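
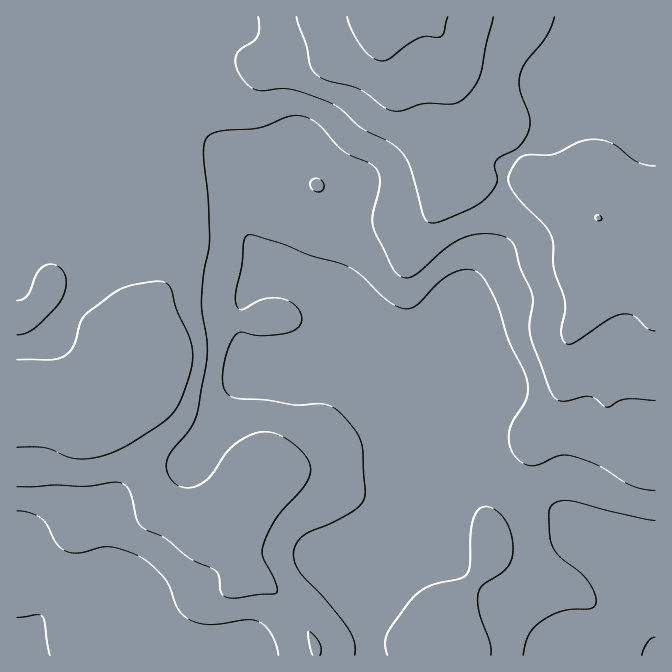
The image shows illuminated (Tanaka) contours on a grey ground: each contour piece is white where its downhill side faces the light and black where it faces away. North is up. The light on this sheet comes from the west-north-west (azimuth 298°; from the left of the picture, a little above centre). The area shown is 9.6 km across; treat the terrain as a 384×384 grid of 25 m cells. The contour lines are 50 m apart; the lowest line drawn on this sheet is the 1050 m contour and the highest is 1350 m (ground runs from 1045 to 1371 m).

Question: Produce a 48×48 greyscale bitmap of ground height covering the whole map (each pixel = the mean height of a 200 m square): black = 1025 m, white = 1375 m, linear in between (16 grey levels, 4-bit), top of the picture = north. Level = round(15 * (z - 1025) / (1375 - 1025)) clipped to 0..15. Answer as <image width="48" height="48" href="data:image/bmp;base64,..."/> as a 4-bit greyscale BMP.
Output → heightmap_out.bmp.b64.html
<image width="48" height="48" href="data:image/bmp;base64,Qk32BAAAAAAAAHYAAAAoAAAAMAAAADAAAAABAAQAAAAAAIAEAAATCwAAEwsAABAAAAAAAAAAAAAAABEREQAiIiIAMzMzAERERABVVVUAZmZmAHd3dwCIiIgAmZmZAKqqqgC7u7sAzMzMAN3d3QDu7u4A////ADMzMzMzREREREVnh2VVZlZmZVQzIiIiETMzMzMzREVURFZ3d2VVZmZmZUQzIiIiITMzQzM0RFVlVVZ3dlVVVmZmZURDMzMyITMzRENERWZ3dmd3dlVFVmZmVVREMzMyITMzREREVWd3h3d3ZVREVWZmVVVERDMyIUM0REREVWd4iId2VURERVVVVVVURDMiEURERERFVnd4iIdlVEREREVVVlVUQzMiEURFVVVWZ3iIiHdlVERERERVZmVUMyIhEkRWZmZnd4mZiIdlVURERERFZmVEMiIiIkVWdmZ3iJmZmIdmVVVERERFZmVEMiIiI1Vmd2d4iJmZmYh2ZlVURERFVlVDMzMzM2Znd3d4iIiZmZiHZmZVRERFVVREMzNERHd3d3eIiIiJmZmHd2ZVRERFVURERERFVYiIiIiIiHd4mZmId2ZUREREREVVREVWZpmZmZmYh3d4iZmId3ZURERERFVVVVVmZqqqqqqZiHd3iIiHd2ZURERERFZmZmZnd6qqqqqqmId3eIh3dmVURERERFZmZmd3d6qqqqqqqYd3d3dmZmVERERERFZnd3d3d6qqu7u7uph2ZmZmZlVEREREREVnd3d3d6qru7u7u6h2VVVVVVREREREREVniIiIiKqru7u7u6h1VVREREREREREREVniIiIiKqqq7u7y7l1VEREREREREREREVomYiIiKqqq7vMzLl2VVVVVERERERERFV4mZiImamZqrvMy6l2VVVVVVRERERERFZ4mpmZmaqZqru7u6l2VVVVVVVEVVRERFZ5mqqZmqqpqqu7uph2VWZlVVVVVVRERVZ4mqqqqqqqmaqqqph2VVVVVVVVZlVERWZ4mru6qqqqmZqqqph2VVVVVVVWZ2VUVWd4mru7u5qqmZmZmZh2VVVVVVVmeHZVVmeJqru7u5mpmIiJmZh2ZVVVVVZniIdmZneJqru7u5mZiIiIiZh2ZVVVZmZ3iZh3Z3iJqru7vImYiIiIiIiGZVZmZmd4iZmId4iJq7vLzIiIiIiIiIh2ZmZmd3d4iZqZiIiaq7zMy4iIiIiIiIh3ZmZ3d3d4iaqqmZmqq7zLu4iIiIiIiIh3Zmd3d3d4iau6qpqqq7u7u4iIiIiIiIh3Zmd3h3d4iau6qqqqqquqqoiIiIiIiIh3Zmd3d3d4mqu6qqqqqqqqqoiIiIiIiIh3dnd3d3iImru6qqqqqqqqqoiIiIiIiIh3d3d3d4iZqru7qqqqqqqqqoiIiIiIiIiIh3d3eJmqu7u7uqqqqqqqqoiIiIiIiIiIiIiIiZq7y7u7u6qqqqqqqoiIiIiIiIiImZmZmqu8zMzMu6qqqqqqqoiIiIiIiIiImqqqq7zN3MzMy6qqqqqqqoiIiIiIiIiJmqqrzM3d3d3dy6qqqqqqqoiIiIiIiIiJqqq7zd3u7d3dy6qqqqqqqoiIiIiIiIiJqqq8zd7u7u7t27qqqqqqqoiIiIiIiIiJmaq8zd7u7u7t3LqqqqqqqoiIiIiIiIiJmau83e7//u7t3Lqqqqqqqg=="/>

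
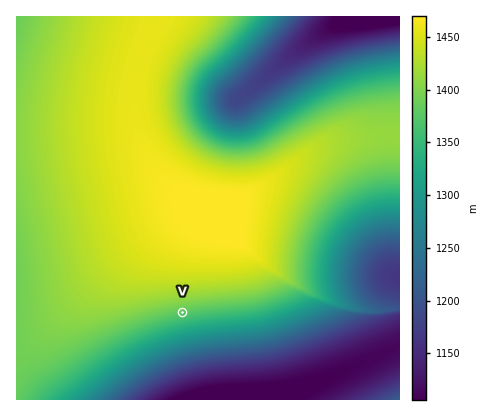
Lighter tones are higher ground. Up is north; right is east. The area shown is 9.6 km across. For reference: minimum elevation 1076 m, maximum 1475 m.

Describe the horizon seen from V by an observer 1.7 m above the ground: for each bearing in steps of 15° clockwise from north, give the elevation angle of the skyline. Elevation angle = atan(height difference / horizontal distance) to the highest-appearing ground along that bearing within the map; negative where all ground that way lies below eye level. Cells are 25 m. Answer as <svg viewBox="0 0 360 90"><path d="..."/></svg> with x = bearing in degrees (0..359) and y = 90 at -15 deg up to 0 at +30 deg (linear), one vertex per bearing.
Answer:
<svg viewBox="0 0 360 90"><path d="M0 50l15 1 15 1 15 2 15 2 15 3 15 3 15 3 15 2 15 4 15 2 15 1 15-1 15-1 15-3 15-5 15-4 15-1 15-1 15-2 15-3 15-1 15-1 15-1"/></svg>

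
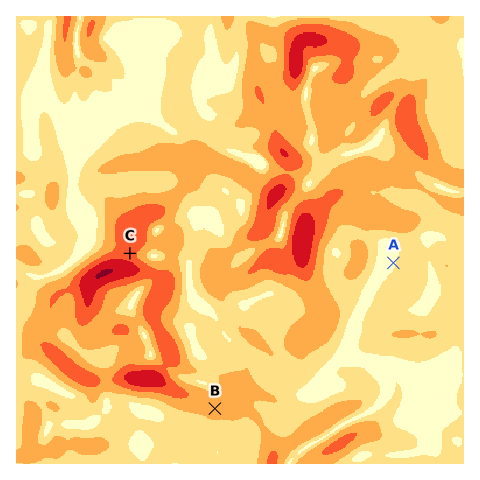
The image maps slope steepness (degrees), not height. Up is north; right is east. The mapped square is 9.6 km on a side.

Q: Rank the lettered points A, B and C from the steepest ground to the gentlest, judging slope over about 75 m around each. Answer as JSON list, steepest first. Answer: ["C", "B", "A"]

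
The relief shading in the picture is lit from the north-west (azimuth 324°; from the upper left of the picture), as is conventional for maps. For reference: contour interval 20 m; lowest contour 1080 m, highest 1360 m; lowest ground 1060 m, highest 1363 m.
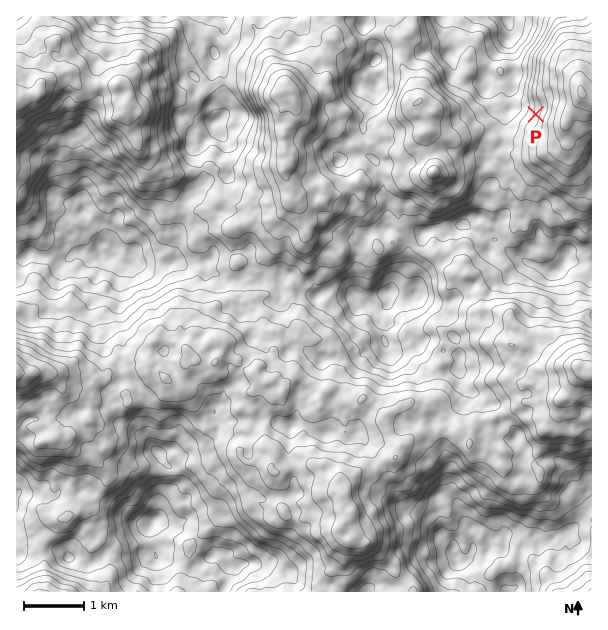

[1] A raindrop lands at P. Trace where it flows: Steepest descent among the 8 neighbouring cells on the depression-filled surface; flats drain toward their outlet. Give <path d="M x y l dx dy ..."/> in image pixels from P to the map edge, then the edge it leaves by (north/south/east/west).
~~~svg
<path d="M536 114l-5 0-4-4-15 0 0-5-2-1 0-11 3-3 0-9 2-1 0-12-2-2 0-16-4-9 0-5 1-1 0-9-1-2 0-4-3-3"/>
exit: north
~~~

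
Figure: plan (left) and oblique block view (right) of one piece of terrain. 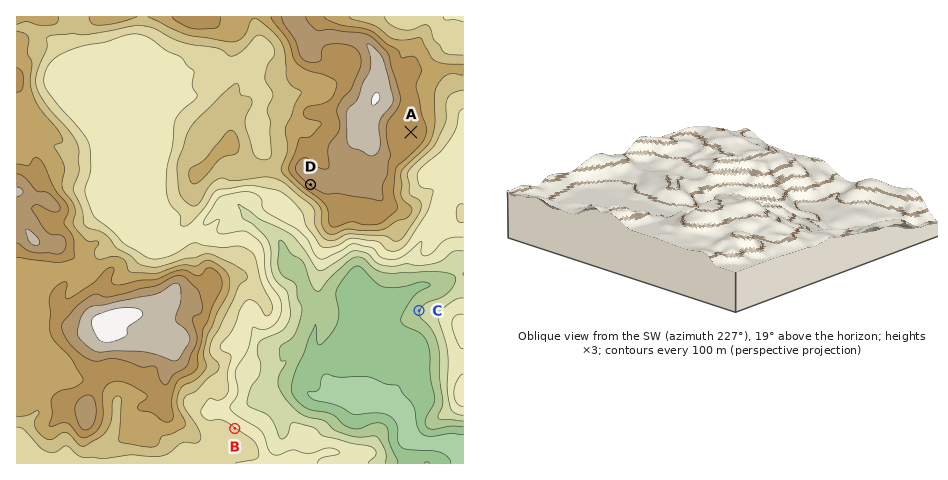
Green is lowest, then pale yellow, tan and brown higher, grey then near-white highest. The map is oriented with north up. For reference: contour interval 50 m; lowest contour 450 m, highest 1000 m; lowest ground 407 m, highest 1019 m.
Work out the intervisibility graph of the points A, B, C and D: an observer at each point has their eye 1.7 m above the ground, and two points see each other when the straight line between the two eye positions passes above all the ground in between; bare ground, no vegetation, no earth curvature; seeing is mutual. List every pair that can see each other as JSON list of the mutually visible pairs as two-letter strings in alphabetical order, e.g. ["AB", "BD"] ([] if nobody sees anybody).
["BC", "BD"]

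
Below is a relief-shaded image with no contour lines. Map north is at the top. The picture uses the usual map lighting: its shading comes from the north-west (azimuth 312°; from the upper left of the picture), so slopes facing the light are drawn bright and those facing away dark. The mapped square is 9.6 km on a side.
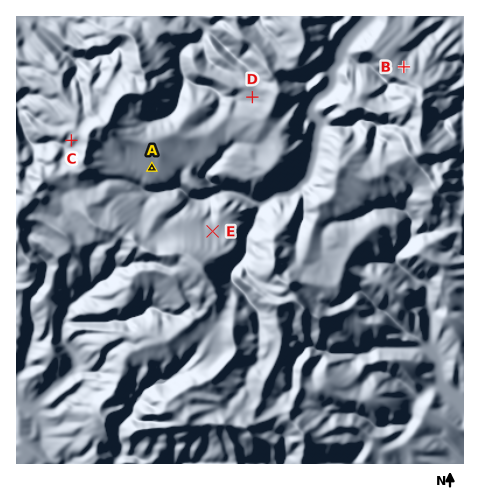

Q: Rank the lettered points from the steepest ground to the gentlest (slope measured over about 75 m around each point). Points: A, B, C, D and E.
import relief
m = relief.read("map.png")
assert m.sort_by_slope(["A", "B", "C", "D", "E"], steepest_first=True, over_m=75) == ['C', 'B', 'D', 'E', 'A']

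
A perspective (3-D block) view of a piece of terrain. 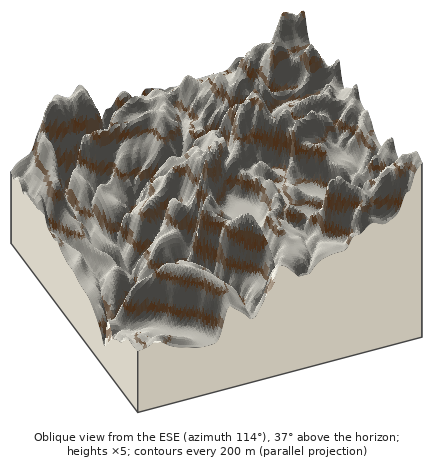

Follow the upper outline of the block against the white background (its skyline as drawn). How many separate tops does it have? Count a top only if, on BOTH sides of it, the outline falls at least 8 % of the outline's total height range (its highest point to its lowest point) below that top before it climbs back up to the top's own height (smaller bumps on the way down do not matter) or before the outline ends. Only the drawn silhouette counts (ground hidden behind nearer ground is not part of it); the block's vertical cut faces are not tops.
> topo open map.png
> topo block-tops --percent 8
2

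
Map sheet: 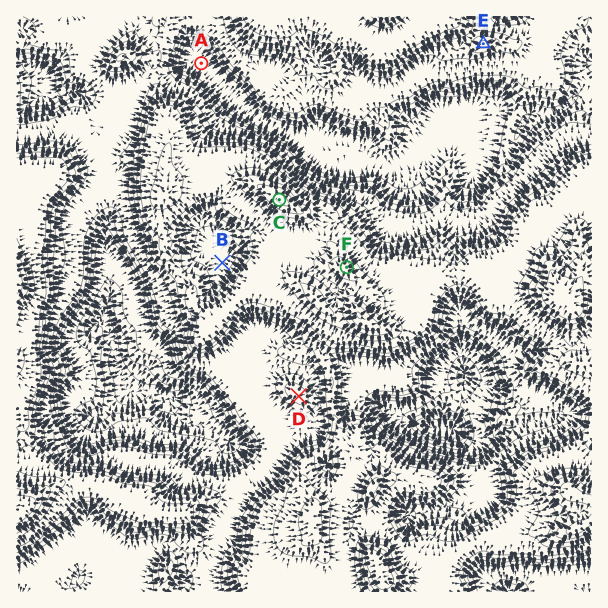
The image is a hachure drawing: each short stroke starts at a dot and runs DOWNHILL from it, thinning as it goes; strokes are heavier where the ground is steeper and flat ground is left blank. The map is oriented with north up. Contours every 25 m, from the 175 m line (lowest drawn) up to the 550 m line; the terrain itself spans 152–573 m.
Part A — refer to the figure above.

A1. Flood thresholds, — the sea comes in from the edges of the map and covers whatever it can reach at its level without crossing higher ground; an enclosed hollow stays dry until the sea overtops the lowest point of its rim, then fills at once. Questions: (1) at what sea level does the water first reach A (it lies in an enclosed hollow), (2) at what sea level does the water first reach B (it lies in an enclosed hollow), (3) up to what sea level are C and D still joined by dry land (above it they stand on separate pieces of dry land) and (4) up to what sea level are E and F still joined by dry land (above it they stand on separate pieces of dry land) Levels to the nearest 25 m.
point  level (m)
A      300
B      400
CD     375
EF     350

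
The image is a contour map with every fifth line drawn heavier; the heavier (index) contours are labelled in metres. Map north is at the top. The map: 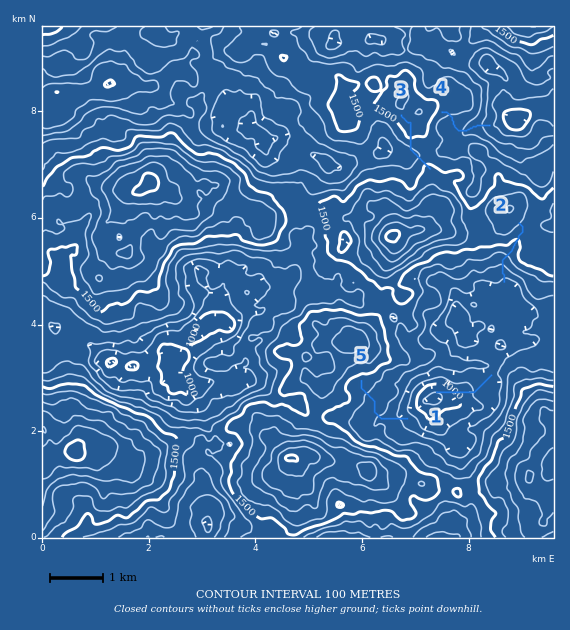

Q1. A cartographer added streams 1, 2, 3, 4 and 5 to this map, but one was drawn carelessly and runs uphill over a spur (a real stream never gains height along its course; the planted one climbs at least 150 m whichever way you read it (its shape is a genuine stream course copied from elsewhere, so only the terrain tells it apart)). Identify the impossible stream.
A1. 3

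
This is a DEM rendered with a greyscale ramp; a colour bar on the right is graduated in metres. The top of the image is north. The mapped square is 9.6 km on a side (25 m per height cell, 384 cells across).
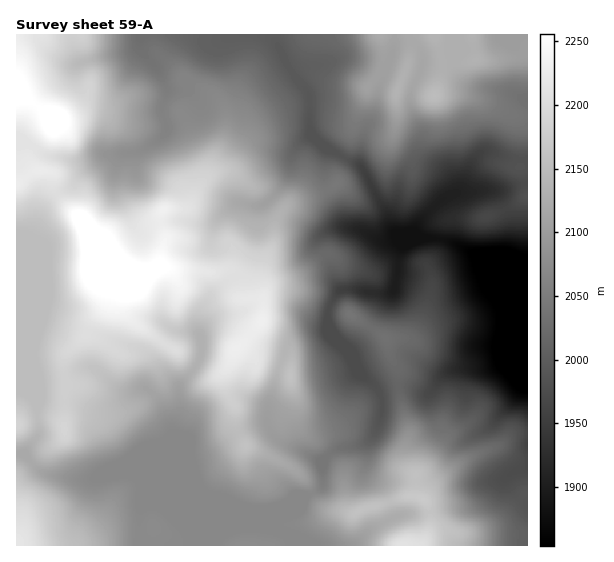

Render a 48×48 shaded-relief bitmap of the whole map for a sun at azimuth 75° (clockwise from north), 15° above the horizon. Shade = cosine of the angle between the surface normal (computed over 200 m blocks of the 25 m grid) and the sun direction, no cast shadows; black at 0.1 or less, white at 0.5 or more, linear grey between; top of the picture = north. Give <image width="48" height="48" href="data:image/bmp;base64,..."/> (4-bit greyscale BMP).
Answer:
<image width="48" height="48" href="data:image/bmp;base64,Qk32BAAAAAAAAHYAAAAoAAAAMAAAADAAAAABAAQAAAAAAIAEAAATCwAAEwsAABAAAAAAAAAAAAAAABEREQAiIiIAMzMzAERERABVVVUAZmZmAHd3dwCIiIgAmZmZAKqqqgC7u7sAzMzMAN3d3QDu7u4A////AIiZh4mZh2ZmZmZmZmZmVDMxFHiaiKvKh3iZiImZh2ZmZmZmZmZVQyRUNFZ5ibzLmHiZmYiIh2ZmZmZmZmZUIiV2ZlRYq7u6mHiZqph4h2ZmZmZmZmZTI0VndkNZzMupiImauod3d2ZmZmZVVmZlVFZmVEWKzcuYdpmrqXZmdmZmZlVEVnZXdFh1Q0aK3sqHZaqYh3ZmZmZmZUQ1ZmRrhFhjIkaKzbl3Zphmd3ZmZmZmVDM1dleshFhzE1ebuqmHd1Q1Z3dmZmZmVCE1d4qodnhzFGirqYiIiFQzWId3h2ZmUxI2qph3iIiFEmmqqXd4modCWId4iHZmQhNYqWZ4mHiXIVmoiZh3iahDaId3iIdlQgNpp2Z5mIiYMVmYiImHiZdUaId3eIdlQgJqp1V6uYiZQmqHiHiqmXdUZ3d3eIdlMQJ6p1SMyYeIQ4qGeHi9uWZUVniIh2VkESV4h0SuyoiHRImHeIrNqWZEV3h3d1VkEDVmiVbPyphkNXmZiau6h2ZEZ3ZVZlVVURRmioffypdTNXmqmZqYdmVDV2VFZ2Q3lAJmi6jfyoYyRoiKqpmXZmVDRWVWdkRatQFXi7nv2nQiR3eKu6mHZmZERFZmVFialAFGerz/yEIjV3iau5iHdmZURFVURpmIhBJFac7+pRNXiHiZqqmYd2ZUMzNFaJdXdTNEWd/spBarmGeJqrqYd2ZkMhNFZ4ZXhkNFad7LxknLp0V5q7qId2ZkIBNFV5dXh0NWacy864qohSNpvKl3d2ZkABRVZ5dXh2VmaLzN64h3lzNZzKh3dmZjABVmZ4d4h3dneL3dyHd5qDJZy5h3dmZkABV3iGeJmHd3eM7bl4mqqDN6u5d2VWZkAAaImGeZmHZ3eL/qeKzLl1R6unZlRGZkABeal1Z4mXaJh67riby5h2ZndUREQ2ZTADmqllV5mXeZdpzcu6l3dmVEQyNVVGVBAIupdVaIipiIdoq7u4ZXdVVERDRmVWZBFay4VUV4iqmHdWiruWV5dFdlVUVmVXZEV5y3ZkR3eal2Z2irmGe6VFeHZVVUM4dWd5y4djJGeJhmeZmah3vHRVeYdlVDI3ZnmayndSJGZ4h4q7qIdp2jNleYdkMzRWZ4q7uXZTNVZniau7l4iKtQNneIZUM0VWd3isqHZlVVVXmau7h4mHUgN4d3ZmVEVWVEatp2Z3ZVVWmZmamIdCQxN5dmVnZDNEMke9p3eIdVVWeIiaqXMjVTNphVZnZDRTMli8qIiJhVZlZ3iZmWM0VTJIdEZmVUVkRGq7qZmZdWZlZ3iZmWMzRDE3Uld2ZmZmZ5qpqpmZhmZmZ3iYiGRCEzFHMmmYeHd4mqmIm6mallZmd4iIiFQxA1NXRHmZmHZpqql3rLmZdVZ3d4iIhlVBE1RGZWiIh2VZqql3rMqYZWiIdniIdVVTIkVGdVZmZmZZmpmHrLqGVomHZmeHZVZUISRFdVZmd3ZpmIh4vLl2Z4h2Zmd2VVVUIBVVZVZmiHZoh4hovMp2d3d2Zmd2RVVUECZlVGZmiHZg=="/>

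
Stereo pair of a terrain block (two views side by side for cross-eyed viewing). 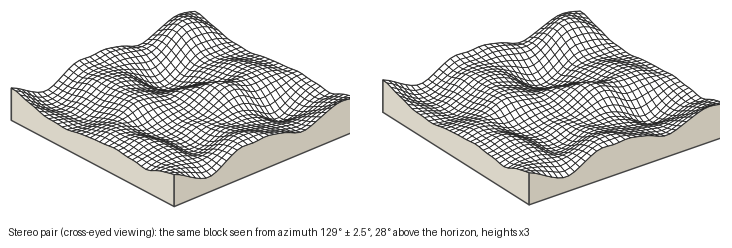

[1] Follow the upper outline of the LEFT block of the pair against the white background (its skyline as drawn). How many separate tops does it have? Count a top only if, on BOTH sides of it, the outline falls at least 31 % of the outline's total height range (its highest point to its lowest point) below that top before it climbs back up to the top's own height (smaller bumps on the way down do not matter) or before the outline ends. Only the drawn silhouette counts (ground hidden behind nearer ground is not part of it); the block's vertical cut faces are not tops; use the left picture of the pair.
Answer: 1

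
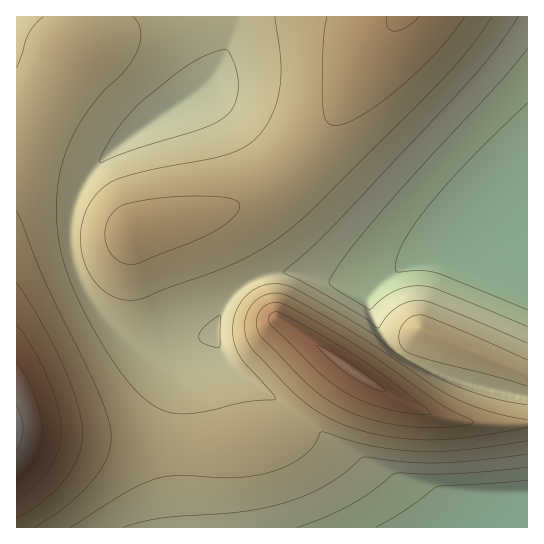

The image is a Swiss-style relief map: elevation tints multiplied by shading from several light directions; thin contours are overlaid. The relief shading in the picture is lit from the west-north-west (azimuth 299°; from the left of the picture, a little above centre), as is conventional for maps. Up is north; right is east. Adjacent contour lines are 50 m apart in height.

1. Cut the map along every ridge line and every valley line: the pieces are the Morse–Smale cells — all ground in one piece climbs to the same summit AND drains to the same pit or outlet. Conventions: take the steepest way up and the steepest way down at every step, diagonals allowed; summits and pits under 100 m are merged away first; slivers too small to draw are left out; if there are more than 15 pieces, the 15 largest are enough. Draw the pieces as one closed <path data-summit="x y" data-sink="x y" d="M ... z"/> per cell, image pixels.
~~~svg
<path data-summit="403 17" data-sink="527 223" d="M527 16l-296 0 0 22-7 19-11 20-24 22-52 33-27 20-15 15-16 26-8 29 0 24 6 27 14 26 21 27 15 14 18 11 13 0 56-16 6-22 9-15 16-14 14-8 16-4 22 0 44 12 32 0 32-19 46-10 76-30z"/><path data-summit="17 427" data-sink="527 223" d="M230 16l-147 1-3 25-4 8-8 8-21 39-31 66 1 269 116 12 81 1 36-4 21-5 16-8 10-10-3-5-65-47-12-19-2-14-57 18-13 0-12-7-21-18-19-23-13-24-8-25 0-40 7-21 8-15 23-26 27-20 52-33 24-22 11-20 7-19z"/><path data-summit="17 427" data-sink="527 527" d="M299 417l-16 14-12 5-21 5-36 4-81-1-116-12-1 95 386 1-19-33-20-25-24-22z"/><path data-summit="354 371" data-sink="527 223" d="M297 272l-22 0-16 4-10 5-20 17-8 12-5 15 1 22 12 19 68 50 45-53 52 34 24 12 23 8 48 7 39-1-1-27-37-7-41-12-50-25-16-18-15-31 0-9 9-11-27 2z"/><path data-summit="354 371" data-sink="527 527" d="M342 363l-45 54 42 31 24 22 20 25 20 33 125-1-1-103-56-1-30-6-23-8-24-12z"/><path data-summit="17 427" data-sink="527 223" d="M527 225l-76 30-46 10-24 15-13 14 0 9 11 24 8 12 20 18 42 20 41 12 37 7z"/><path data-summit="17 427" data-sink="527 527" d="M82 16l-66 1 1 146 30-66 21-39 8-8 4-8 3-13z"/>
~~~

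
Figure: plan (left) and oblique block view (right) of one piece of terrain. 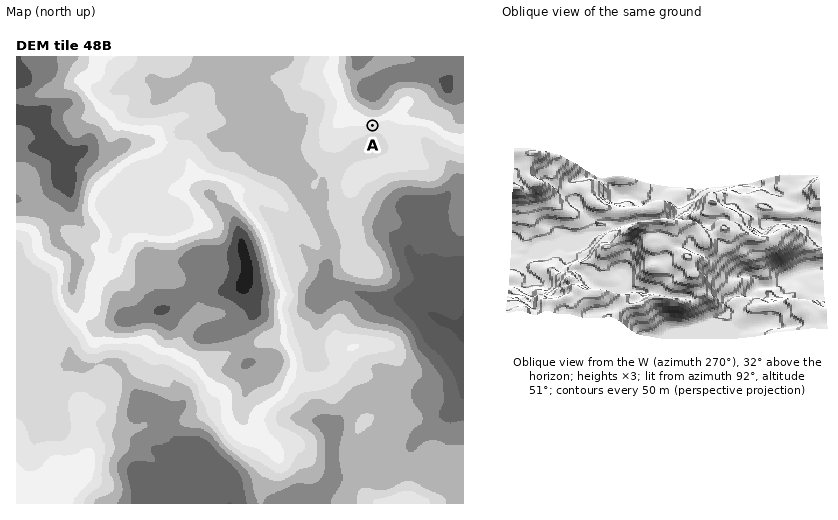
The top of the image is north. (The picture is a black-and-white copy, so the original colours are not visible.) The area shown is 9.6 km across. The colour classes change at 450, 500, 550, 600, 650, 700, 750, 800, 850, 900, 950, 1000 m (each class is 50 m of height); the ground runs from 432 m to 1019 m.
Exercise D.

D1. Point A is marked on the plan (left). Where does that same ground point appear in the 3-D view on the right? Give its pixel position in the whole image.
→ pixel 561 197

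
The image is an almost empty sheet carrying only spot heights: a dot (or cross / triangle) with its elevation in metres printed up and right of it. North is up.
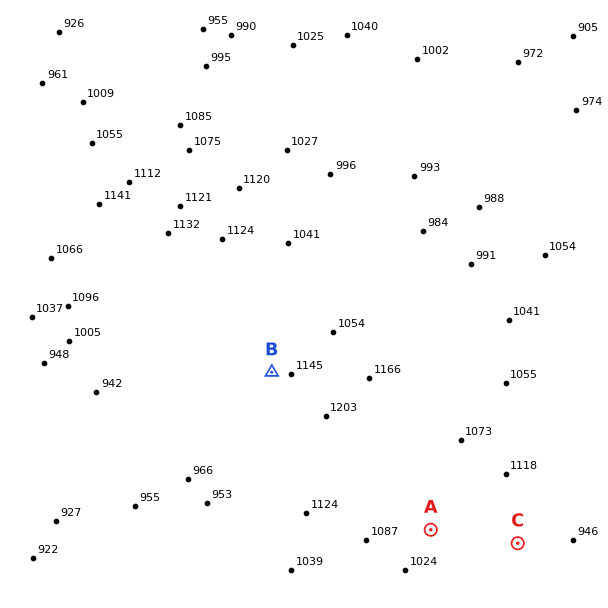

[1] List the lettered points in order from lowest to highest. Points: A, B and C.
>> C A B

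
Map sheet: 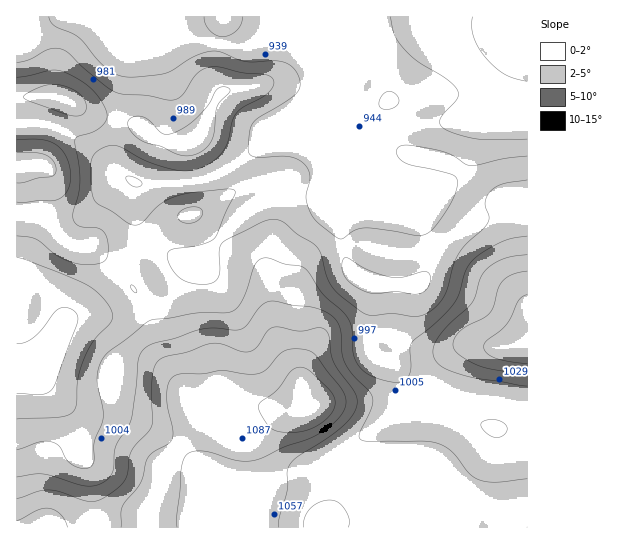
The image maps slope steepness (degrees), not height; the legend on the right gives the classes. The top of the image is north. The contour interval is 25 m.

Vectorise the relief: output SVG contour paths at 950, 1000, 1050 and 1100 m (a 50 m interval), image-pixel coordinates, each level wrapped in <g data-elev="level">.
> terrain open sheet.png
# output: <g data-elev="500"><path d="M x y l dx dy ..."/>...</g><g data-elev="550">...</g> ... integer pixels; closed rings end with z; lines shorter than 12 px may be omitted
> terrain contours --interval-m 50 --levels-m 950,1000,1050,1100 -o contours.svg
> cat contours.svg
<g data-elev="950"><path d="M17 344l8-1 9-6 8-8 12-16 5-5 10 0 8 6 1 5-1 6-24 64-5 4-6 1-25 0"/><path d="M411 294l-16-2-21 2-13-4-10-7-6-7-3-9 1-8 4-1 20 12 24 7 12 0 20-5 5 1 3 6-4 10-6 4z"/><path d="M133 186l-6-4-1-5 9 1 7 5-3 4z"/><path d="M527 156l-22 2-35 8-5-2-12-9-11-4-29-5-13 0-3 3-1 4 3 5 5 4 9 4 36 7 7 5 2 5-2 10-11 20-12 16-10 6-8 0-24-4-26-3-10 2-12 8-4 1-20-16-9-10-4-16 4-22-2-6-4-6-6-4-8-2-33 0-6-1-2-4 1-21 4-9 6-5 29-18 10-9 1-5-1-7-3-7-5-5-6-4-7-1-33 0-24-9-8-1-18 5-22 14-8 4-28 3-14 0-8-3-8-5-10-10-16-20-8-5-18-8-4-4-2-5"/><path d="M382 109l8 0 7-3 2-5-3-7-7-3-6 3-4 9z"/><path d="M204 17l1 6 4 7 6 5 7 2 8-2 7-5 4-5 1-8"/></g><g data-elev="1000"><path d="M493 437l-11-8-1-4 1-3 7-2 6 0 7 2 4 3 1 5-4 5-5 2z"/><path d="M135 293l2 0 0-3-6-5 0 4z"/><path d="M17 236l18 3 23 17 19 8 12 1 10-2 6-2 3-6 0-14-5-10-6-3-18-2-5-4-1-5 6-23 1-12-5-43 3-3 16-5 9-6 4-8-3-11-7-11-9-9-13-9-13-6-12-1-33 7"/><path d="M527 236l-16 2-10 4-19 11-11 9-6 9-6 23-6 11-16 17-26 21-1 6 0 22-3 7-4 3-8 1-14-3-12-4-8-7-7-13-2-25-3-11-7-8-19-17-17-25-7-3-13-2-16-6-7 0-5 3-3 4-11 32-5 8-5 5-8 3-31 0-44 7-46 36-6 10-2 12 6 31 0 9-8 23-1 20-3 5-8 3-11-4-6-6-7-13-8-4-12 0-22 8"/><path d="M187 223l7-1 5-3 4-5-2-5-4-2-7 0-11 5-1 3 0 4 4 3z"/><path d="M181 155l8 1 8-2 7-4 6-7 4-10 3-26 3-5 9-9 1-3-1-2-6-1-5 2-10 16-11 13-12 9-14 7-5 0-4-1-12-12-8-4-8 0-5 3-1 3 1 6 10 10 8 4 15 4z"/></g><g data-elev="1050"><path d="M278 527l1-10 8-27 0-17 3-8 8-8 27-17 16-13 11-10 5-11 0-7-2-6-17-23-5-9-5-27-2-4-5-2-20 3-22-4-6 0-6 4-10 16-8 5-8-1-19-7-9-1-26 9-25 6-6 5-3 11-1 52-3 5-17 19-3 8-2 17-7 11-15 11-11 4-11-1-22-8-11-2-11 1-22 7"/><path d="M527 271l-14 3-10 6-4 7-5 19-4 7-6 5-23 12-6 7-2 8 2 5 3 4 20 11 15 4 34 5"/><path d="M17 183l8-1 14-4 12-1 4-3 1-4-2-8-8-7-11-2-18 0"/></g><g data-elev="1100"><path d="M278 431l17 1 15-3 14-8 9-11 2-9-3-8-19-20-7-4-7-2-6 3-16 20-18 15 0 6 8 12 5 6z"/></g>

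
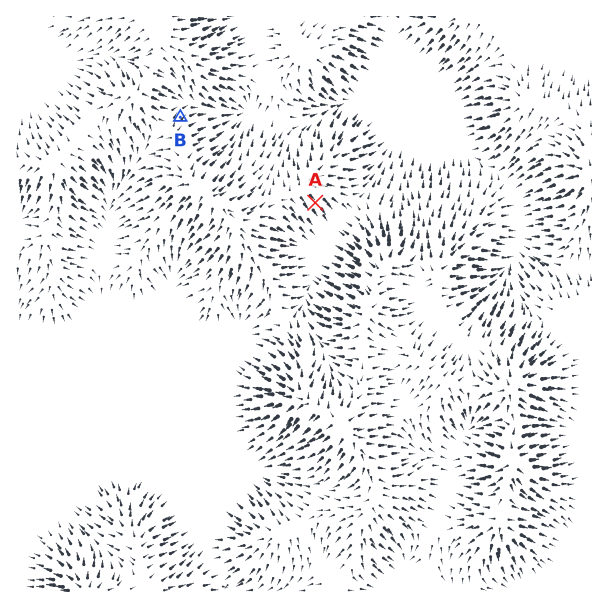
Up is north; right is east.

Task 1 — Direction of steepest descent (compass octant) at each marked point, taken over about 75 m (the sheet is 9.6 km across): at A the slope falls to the SE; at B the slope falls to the NE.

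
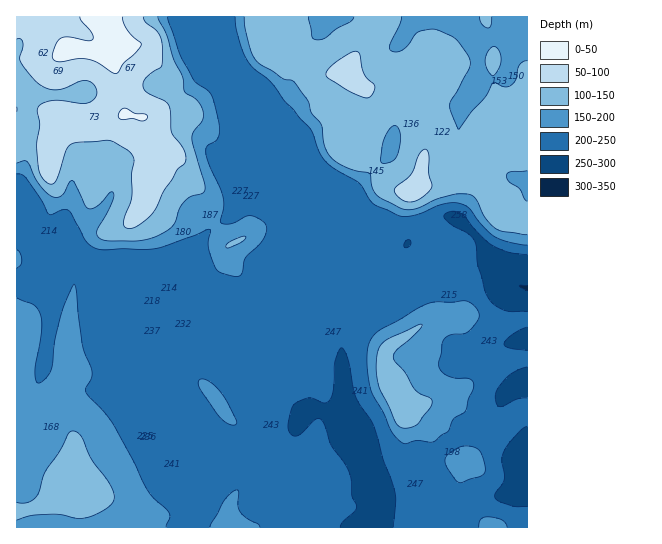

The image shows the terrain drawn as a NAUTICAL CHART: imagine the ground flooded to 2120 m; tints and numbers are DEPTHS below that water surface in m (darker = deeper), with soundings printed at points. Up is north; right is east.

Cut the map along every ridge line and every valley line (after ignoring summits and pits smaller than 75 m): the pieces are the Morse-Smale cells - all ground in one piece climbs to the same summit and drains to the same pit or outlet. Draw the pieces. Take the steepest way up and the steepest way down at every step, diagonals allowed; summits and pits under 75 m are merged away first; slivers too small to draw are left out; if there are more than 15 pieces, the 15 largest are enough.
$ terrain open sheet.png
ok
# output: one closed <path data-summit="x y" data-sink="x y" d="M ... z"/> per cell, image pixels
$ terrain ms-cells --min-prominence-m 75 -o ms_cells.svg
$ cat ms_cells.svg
<path data-summit="118 41" data-sink="527 289" d="M189 16l-173 1 0 197 8 1 1 8 8 13 32-7 7 12 25 25 10 15-10 17 0 20 4 11 24 26 23 15 29 48 10 21 8 12 47 0 53-24-7 50 18 23 9 5 10 2 54 1-2 20 64 0 0-11-2-6-21-18-8-2-24 5-7-2-16-39-3-21-13-32-6-47 0-30-5-14-1-12 4-14 16-36 0-8-7-24 0-15-7-9-20-13-9-9-16-33-23-25-12-18-17-14-13-22-9-7-17-3-6-3-7-15z"/><path data-summit="413 189" data-sink="527 289" d="M527 16l-338 1 3 14 7 15 6 3 17 3 9 7 13 22 17 14 12 18 23 25 16 33 9 9 20 13 7 9 0 15 7 24 0 8-19 44-1 13 4 13 32-30 37-46 7-15 16-8 16-4 11 3 9 8 10 10 17 26 11 6 14 16 9 2z"/><path data-summit="71 477" data-sink="527 289" d="M23 215l-7 0 1 313 359-1 4-13-1-6-64-3-9-5-7-9-11-14 7-50-53 24-47 0-8-12-10-21-29-48-23-15-24-26-4-11 0-20 3-8 7-8-6-11-29-30-7-12-32 7-8-13z"/><path data-summit="405 407" data-sink="527 289" d="M458 219l-6 3-17 25-10 1-18-4-36 45-28 25-3 5 1 36 6 47 13 32 3 21 18 41 16-1 13-4 8 2 21 18 2 6 1 11 85 0 1-239-9-4-14-16-10-5-8-10-10-17z"/><path data-summit="118 41" data-sink="527 289" d="M450 216l-11 1-20 8-6 5-5 13 17 5 10-1 17-25 4-3z"/>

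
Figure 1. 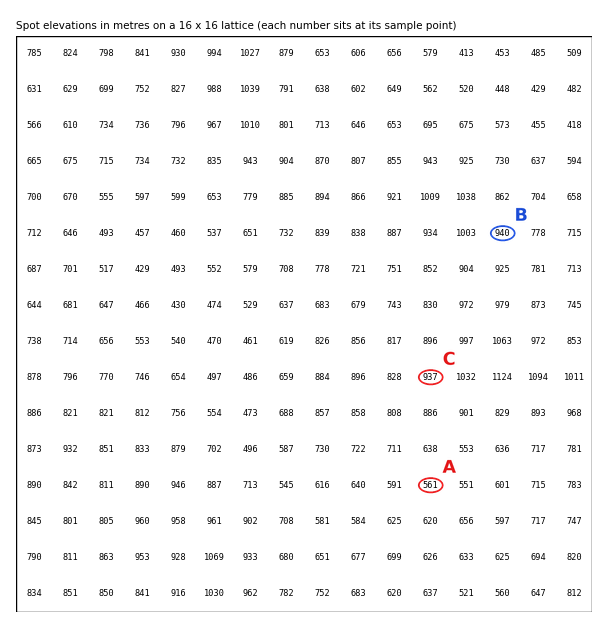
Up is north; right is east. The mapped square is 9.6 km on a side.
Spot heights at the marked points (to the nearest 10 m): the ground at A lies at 560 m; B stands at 940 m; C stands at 940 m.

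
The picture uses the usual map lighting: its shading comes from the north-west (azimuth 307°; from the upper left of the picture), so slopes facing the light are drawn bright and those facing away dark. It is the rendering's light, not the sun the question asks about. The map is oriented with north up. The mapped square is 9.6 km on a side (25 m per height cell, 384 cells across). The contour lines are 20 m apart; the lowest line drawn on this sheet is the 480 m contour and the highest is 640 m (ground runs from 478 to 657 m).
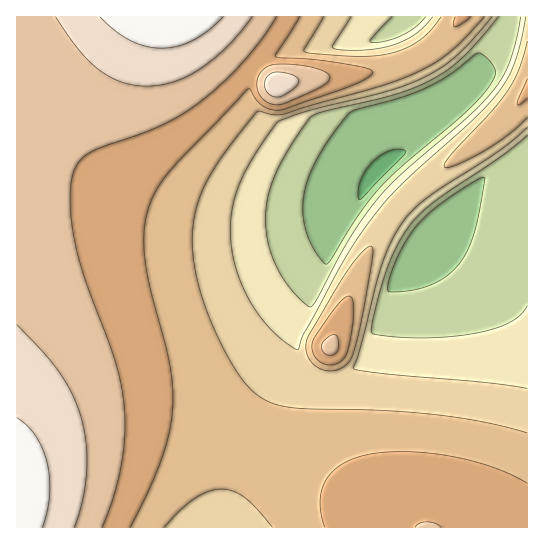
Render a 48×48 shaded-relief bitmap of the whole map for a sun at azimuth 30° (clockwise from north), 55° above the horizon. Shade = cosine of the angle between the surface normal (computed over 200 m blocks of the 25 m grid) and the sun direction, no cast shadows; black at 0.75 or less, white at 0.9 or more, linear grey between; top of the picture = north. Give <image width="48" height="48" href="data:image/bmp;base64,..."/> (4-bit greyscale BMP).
<image width="48" height="48" href="data:image/bmp;base64,Qk32BAAAAAAAAHYAAAAoAAAAMAAAADAAAAABAAQAAAAAAIAEAAATCwAAEwsAABAAAAAAAAAAAAAAABEREQAiIiIAMzMzAERERABVVVUAZmZmAHd3dwCIiIgAmZmZAKqqqgC7u7sAzMzMAN3d3QDu7u4A////AHd3d3d3d3d2ZmZmZmZmZmZ3d3d3d3d3d3d3d3d3d3d2ZmZmZmZmZmd3d3d3d3iIiHd3h3d3d3d3ZmZmZmZmZ3d3d3eIiIiIiIiIiId3d3d3dmZmZmZnd3d3d4iIiIiIiIiIiIh3d3d3d2ZmZnd3d3d3iIiIiIiIiIiIiIiHd3d3d3d3d3d3d3eIiIiIiIiIiIiIiIiId3d3d3d3d3d3d3iIiIiIiIiIiIiIiIiIh3d3d3d3d3d3d4iIiIiIiIiIiIiIiIiIh3d3d3d3d3d3iIiIiIiIiIiIiIiIiIiIiHd3d3d3d3d4iIiIiIiIiIiIiIiIiIiIiHd3d3d3d3iIiIiIiIiIiIiIiIiIiIiIiId3d3d3eIiIiIiIiIiIiIiIiIiIiIiIiIh3d3d4iIiIiIiIiIiIiIiIiIiIiIiIiIiId4iIiIiIh4iIiIiIiIiIiIiIiIiIiIiIiIiIiIiGMkeIiIiIiIiIiIiIiIiIiIiIiIiIiIhyATaYiIiIiIiIiIiIiIiIiIiIiIiIiIhhJWeZiIiIiIiIiIiIiIiIiIiIiIiIiIhkaIiJiIiIiIiIh4iIiIiIiIiIiIiIiIh3eJmJiIiIiIiHd4iIiIiIiIiIiIiIiIiHZ4mJmIiIiId3d3iIiIiIiIiIiIiIiIiHd4mYmIiIiHd3d3eIiIiIiIiIiIiIiIiHdoiYmIiIh3d3d3d4iIiIiIiIiIiIiIiIdniYiYiHd3d3d3d4iIiIiIiIiIiIiIiId3iIeIh3d3d3d3d3eIiIiIiIiIiIiIiId2eId4d3d3d3d3d3d3d3iIiIiIiIiIiIh3eIdod3d3d3dnd3d3d3d3iIiIiIiIiIh3d4dmh3d3d3Znd3d3d3d3d4iIiIiIiIiHd4d1Z3d3d2Znd3d3d3d3d3eIiIiIiIiHd3d1Rnd3dmZnd3d3d3d3d3d3iIiIiIiHd3d2RFZ3dmZnd3d3d3d3d3d3d3eIiIh3eHh3UzRmZmZnd3d3d3d3d3d3d3d3d3d3d4iHZTJFZmZnd3d3d3d3d3d3d3d3d3d3d3iIdlMjVmZnd3d3d3d3d3d3d3d3d3d3d3iJiHVCNGZnd3d3d3dmZnd3d3d3d3d3d3eImYdkMkZ3d3d3d2ZmZmZnd3d3d3d3d3d4iZh2UzR3d3d3ZmZmZmZmZ3d3d3d3d3d3eJmHZUNXd3d2ZmZmZmZmZmZlVmd3d3dmZ4iYh2Q3d3dmZmZmZmZmZmYgEjNEVWZmZniIiHZHd3ZmZmZmZmZmZmIAAAAAASNFZmZ4iHdXd2ZmZmZmZmZmZlACMhAAAAABNGZnh3dnd2ZmZmZmZmZmZlNGdmVUMyEAAjVmd3ZXdmZmZmZmZmZmZmaKuqmYh2ZTIRNWZmVHZmZmZlVVVmZmZmebzd3My6mHVDI2ZmU2ZmZmVVVVVmZmZmaJq7zMzMy5hlQ0ZlU2ZmZlVVVVVWZmZmZnd4iZqqu6mHZDRmU2ZmZVVVVVVWZmZmZ3d3d3d3iZmHZlNWVGZmVVVVVVVWZmZmd3d3d3d3Z4qGZVRHVQ=="/>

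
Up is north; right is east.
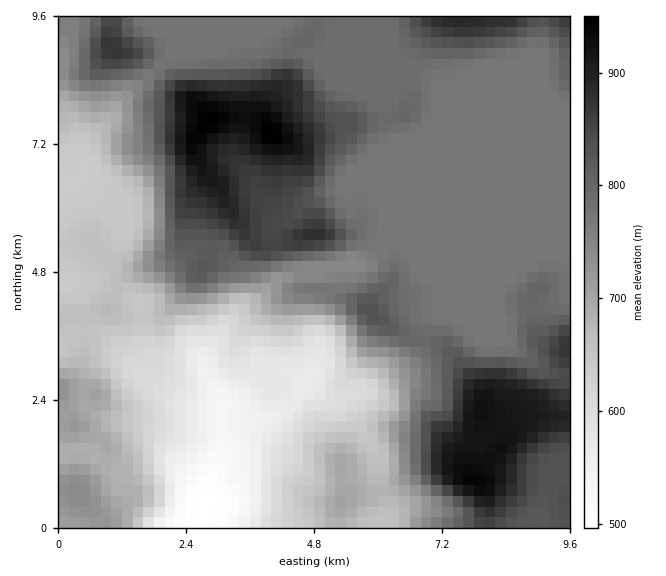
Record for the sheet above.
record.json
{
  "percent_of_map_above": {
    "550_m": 96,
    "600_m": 90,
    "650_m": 80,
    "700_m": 68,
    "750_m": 61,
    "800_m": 28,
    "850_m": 16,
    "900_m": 6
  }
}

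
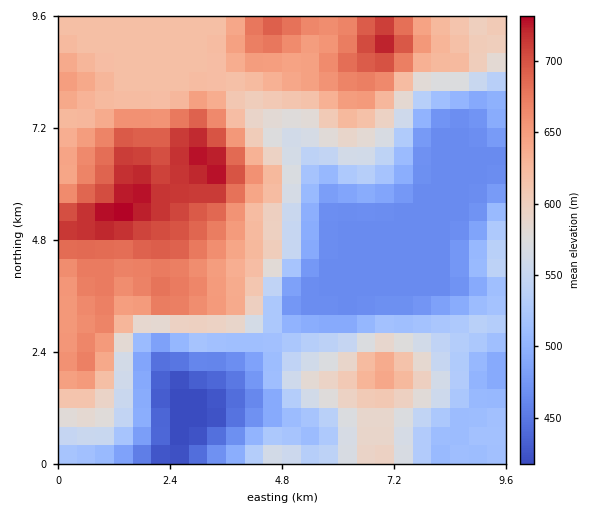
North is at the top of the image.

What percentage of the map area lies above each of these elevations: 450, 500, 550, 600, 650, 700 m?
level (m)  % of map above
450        96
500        75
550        58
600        45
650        24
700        7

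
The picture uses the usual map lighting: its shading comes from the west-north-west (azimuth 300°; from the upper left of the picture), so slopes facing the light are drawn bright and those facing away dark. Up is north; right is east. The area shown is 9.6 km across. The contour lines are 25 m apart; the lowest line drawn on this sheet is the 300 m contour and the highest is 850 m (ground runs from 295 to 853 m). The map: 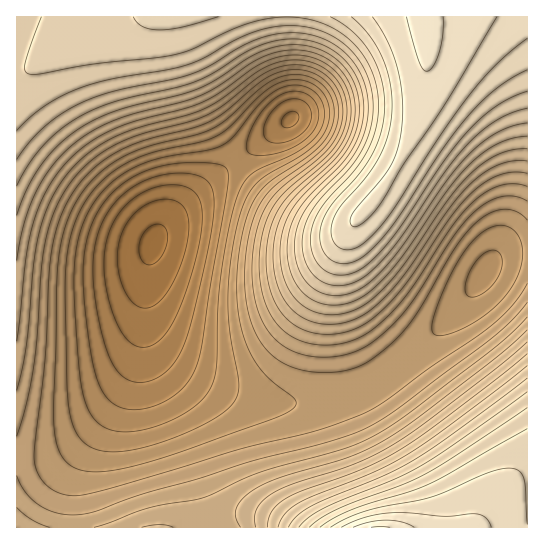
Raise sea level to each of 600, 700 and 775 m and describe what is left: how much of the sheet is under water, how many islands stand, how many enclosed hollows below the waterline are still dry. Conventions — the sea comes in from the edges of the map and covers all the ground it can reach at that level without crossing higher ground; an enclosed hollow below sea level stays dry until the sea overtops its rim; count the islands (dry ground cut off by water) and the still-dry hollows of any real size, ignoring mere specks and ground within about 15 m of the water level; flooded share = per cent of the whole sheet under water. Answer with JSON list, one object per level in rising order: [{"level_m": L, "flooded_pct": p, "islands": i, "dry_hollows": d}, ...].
[{"level_m": 600, "flooded_pct": 61, "islands": 0, "dry_hollows": 0}, {"level_m": 700, "flooded_pct": 76, "islands": 0, "dry_hollows": 0}, {"level_m": 775, "flooded_pct": 91, "islands": 0, "dry_hollows": 0}]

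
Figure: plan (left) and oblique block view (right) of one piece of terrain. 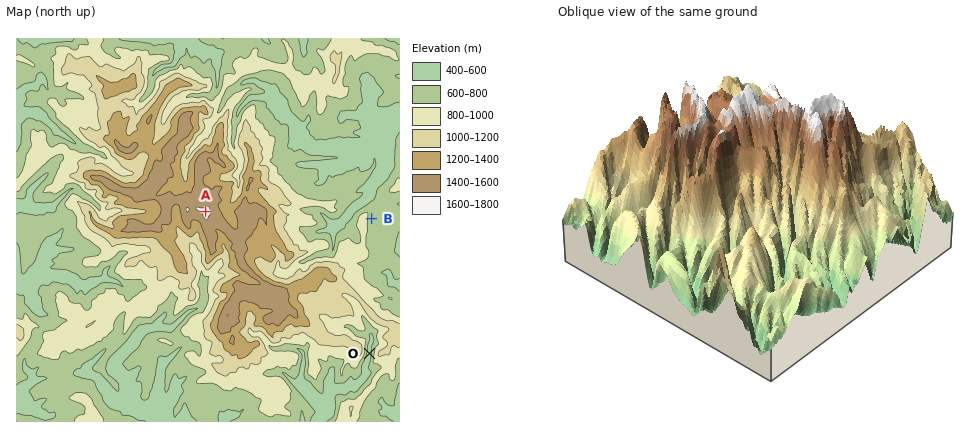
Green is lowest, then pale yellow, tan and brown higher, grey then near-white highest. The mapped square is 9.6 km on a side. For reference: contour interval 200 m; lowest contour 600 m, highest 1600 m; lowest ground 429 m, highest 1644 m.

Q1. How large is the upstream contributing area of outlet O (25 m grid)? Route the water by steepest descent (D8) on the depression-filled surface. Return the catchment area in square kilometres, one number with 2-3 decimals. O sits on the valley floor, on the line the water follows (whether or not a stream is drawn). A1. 3.051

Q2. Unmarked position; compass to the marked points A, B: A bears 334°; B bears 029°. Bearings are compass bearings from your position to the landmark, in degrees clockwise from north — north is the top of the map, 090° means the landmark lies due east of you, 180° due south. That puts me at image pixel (285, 375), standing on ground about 580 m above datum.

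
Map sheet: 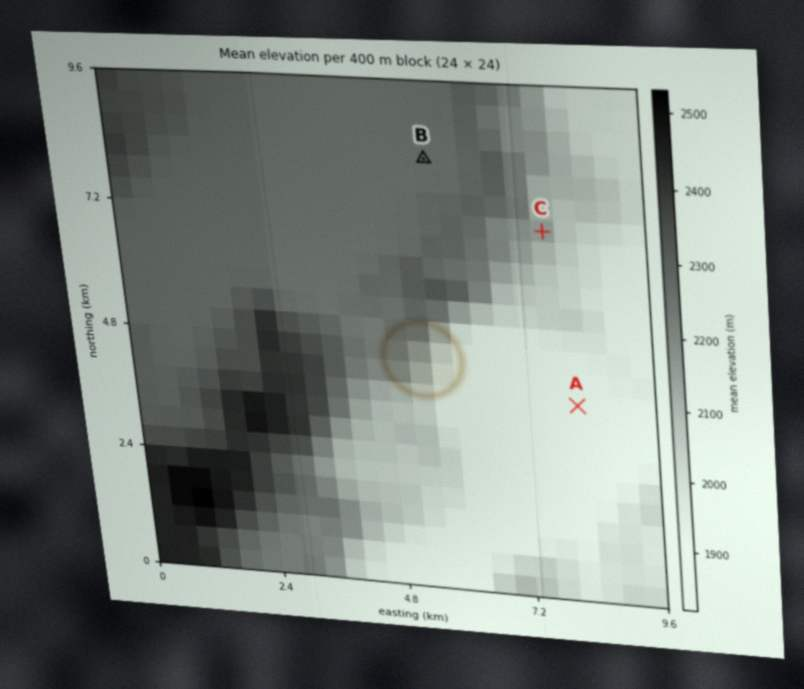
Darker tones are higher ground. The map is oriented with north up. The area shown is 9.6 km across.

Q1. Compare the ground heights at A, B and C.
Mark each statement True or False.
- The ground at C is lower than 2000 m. False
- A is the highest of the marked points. False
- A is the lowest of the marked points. True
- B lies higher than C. True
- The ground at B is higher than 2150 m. True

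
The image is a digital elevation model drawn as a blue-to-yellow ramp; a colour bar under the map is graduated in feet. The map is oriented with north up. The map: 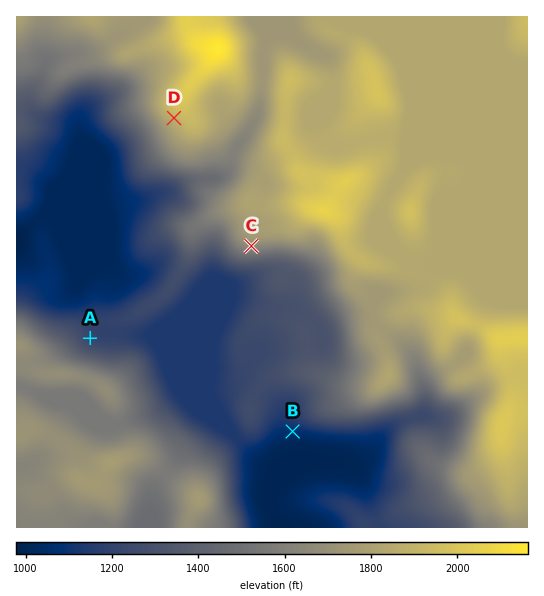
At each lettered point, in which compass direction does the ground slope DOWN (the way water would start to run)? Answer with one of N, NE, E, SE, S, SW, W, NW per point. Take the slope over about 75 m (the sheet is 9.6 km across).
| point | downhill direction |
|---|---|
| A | NE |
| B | S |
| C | S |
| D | SW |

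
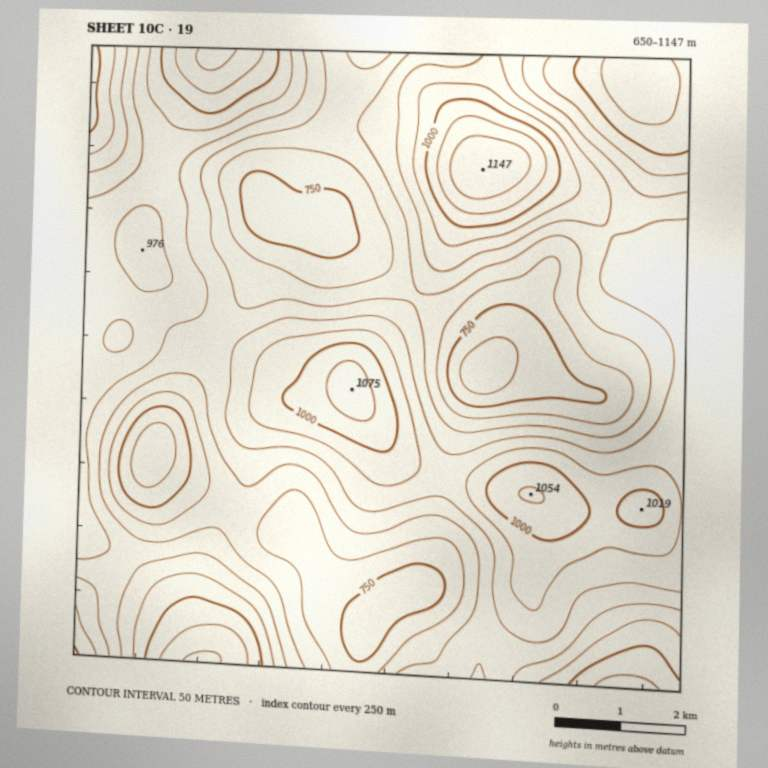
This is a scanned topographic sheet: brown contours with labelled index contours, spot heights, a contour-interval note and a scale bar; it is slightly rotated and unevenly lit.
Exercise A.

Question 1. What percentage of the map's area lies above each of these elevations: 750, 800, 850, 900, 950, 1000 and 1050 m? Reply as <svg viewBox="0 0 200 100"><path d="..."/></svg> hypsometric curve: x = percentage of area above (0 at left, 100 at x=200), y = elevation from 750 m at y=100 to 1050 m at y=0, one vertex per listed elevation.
<svg viewBox="0 0 200 100"><path d="M179 100l-27-17-32-16-37-17-40-17-22-16-12-17"/></svg>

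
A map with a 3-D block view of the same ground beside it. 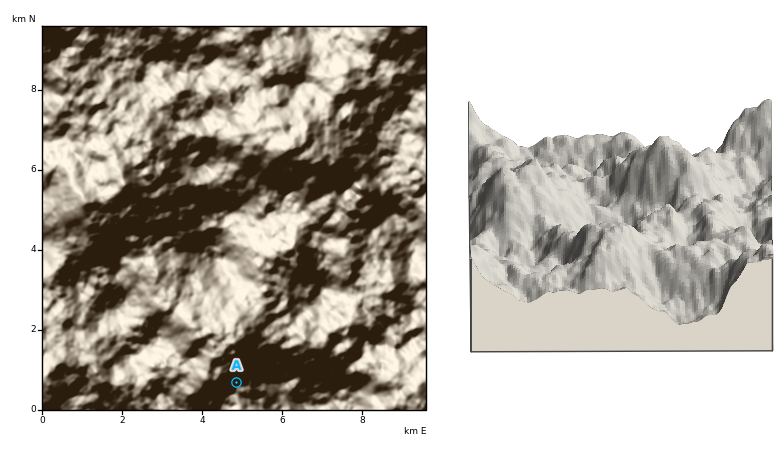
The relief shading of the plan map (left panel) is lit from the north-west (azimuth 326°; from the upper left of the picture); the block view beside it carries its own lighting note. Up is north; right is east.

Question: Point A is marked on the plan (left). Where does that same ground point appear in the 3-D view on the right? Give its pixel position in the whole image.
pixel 624 275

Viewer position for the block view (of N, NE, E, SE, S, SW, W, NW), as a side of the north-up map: S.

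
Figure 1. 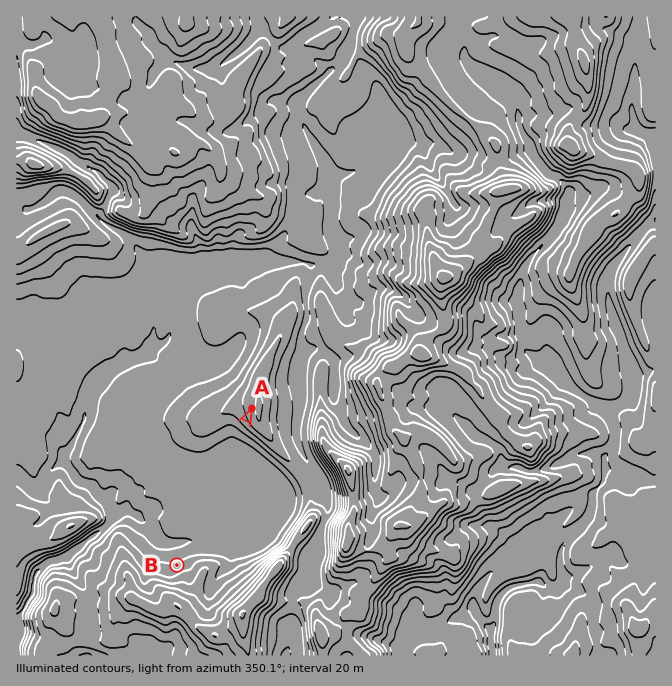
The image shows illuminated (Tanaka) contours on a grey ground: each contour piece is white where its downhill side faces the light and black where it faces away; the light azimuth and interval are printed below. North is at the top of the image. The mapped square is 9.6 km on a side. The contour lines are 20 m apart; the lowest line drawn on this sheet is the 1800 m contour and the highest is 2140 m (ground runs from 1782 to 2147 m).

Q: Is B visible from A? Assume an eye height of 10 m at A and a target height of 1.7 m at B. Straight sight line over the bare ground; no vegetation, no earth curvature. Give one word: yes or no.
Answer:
yes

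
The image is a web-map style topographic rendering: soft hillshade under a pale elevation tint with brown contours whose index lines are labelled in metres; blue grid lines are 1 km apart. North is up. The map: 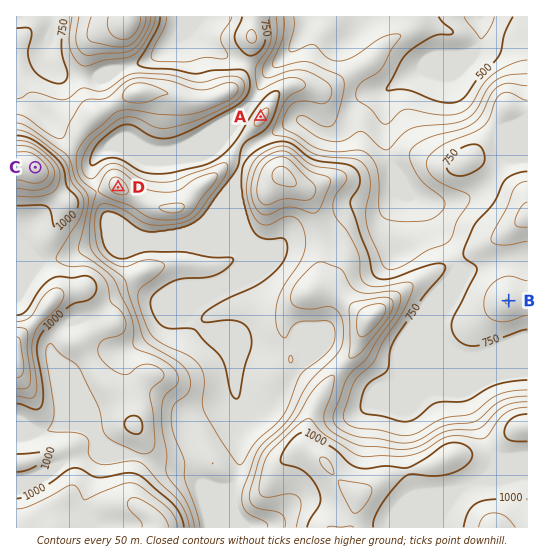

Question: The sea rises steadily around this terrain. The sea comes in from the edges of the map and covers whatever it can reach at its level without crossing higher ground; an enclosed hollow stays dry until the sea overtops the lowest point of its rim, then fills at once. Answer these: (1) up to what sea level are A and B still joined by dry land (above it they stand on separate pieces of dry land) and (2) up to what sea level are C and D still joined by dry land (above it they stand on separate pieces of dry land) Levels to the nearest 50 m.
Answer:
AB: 750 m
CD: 850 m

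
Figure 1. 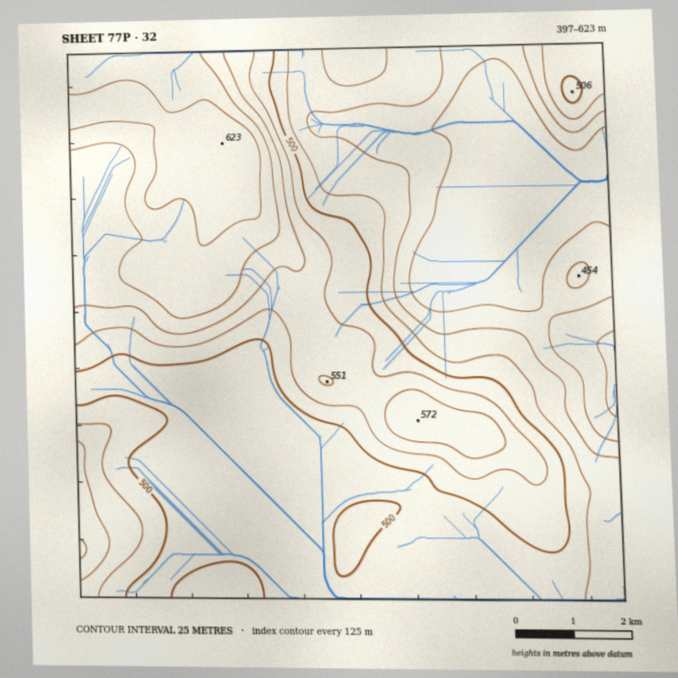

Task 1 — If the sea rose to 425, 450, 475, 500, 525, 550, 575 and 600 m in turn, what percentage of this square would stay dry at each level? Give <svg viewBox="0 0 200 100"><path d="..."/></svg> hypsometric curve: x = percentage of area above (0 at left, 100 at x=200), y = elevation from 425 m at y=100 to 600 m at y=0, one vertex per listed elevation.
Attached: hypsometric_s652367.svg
<svg viewBox="0 0 200 100"><path d="M175 100l-16-14-18-15-54-14-26-14-19-14-16-15-16-14"/></svg>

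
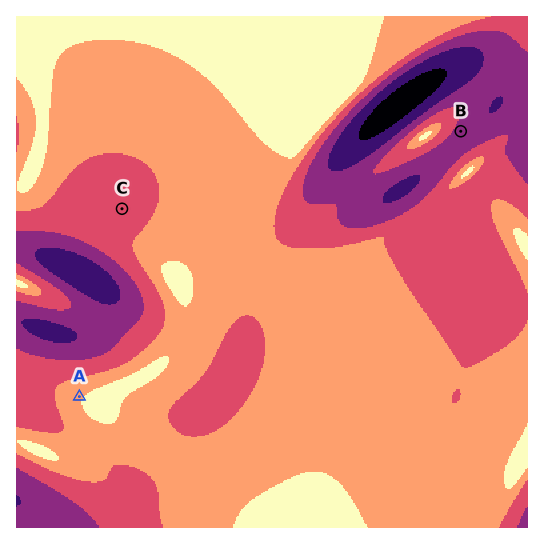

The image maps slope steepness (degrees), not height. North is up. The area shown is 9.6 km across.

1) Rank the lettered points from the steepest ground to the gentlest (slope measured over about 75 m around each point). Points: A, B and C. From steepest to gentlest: B C A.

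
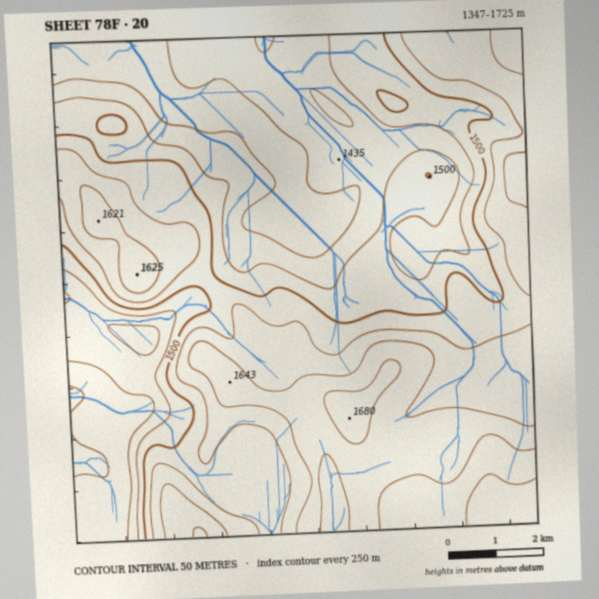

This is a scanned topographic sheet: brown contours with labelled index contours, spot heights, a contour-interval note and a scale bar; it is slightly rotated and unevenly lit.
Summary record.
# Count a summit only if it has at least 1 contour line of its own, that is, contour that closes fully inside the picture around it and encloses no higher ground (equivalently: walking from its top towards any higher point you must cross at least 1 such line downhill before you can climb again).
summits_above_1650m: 1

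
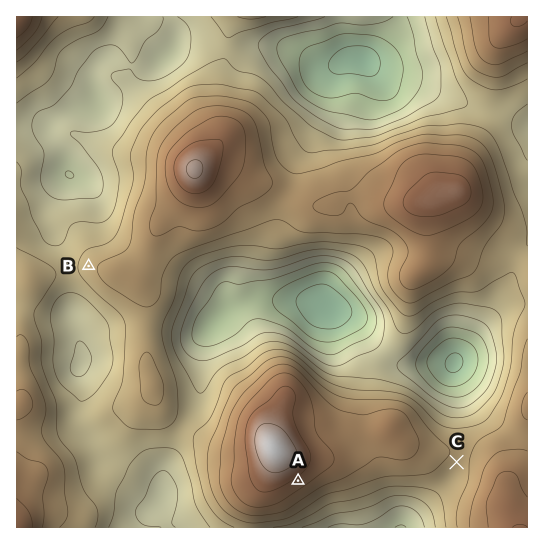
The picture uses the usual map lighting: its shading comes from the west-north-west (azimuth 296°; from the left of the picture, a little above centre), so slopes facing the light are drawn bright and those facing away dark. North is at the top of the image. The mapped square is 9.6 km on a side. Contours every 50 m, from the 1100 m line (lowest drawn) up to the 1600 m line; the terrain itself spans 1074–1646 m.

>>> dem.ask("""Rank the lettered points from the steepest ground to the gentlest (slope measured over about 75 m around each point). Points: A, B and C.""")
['A', 'B', 'C']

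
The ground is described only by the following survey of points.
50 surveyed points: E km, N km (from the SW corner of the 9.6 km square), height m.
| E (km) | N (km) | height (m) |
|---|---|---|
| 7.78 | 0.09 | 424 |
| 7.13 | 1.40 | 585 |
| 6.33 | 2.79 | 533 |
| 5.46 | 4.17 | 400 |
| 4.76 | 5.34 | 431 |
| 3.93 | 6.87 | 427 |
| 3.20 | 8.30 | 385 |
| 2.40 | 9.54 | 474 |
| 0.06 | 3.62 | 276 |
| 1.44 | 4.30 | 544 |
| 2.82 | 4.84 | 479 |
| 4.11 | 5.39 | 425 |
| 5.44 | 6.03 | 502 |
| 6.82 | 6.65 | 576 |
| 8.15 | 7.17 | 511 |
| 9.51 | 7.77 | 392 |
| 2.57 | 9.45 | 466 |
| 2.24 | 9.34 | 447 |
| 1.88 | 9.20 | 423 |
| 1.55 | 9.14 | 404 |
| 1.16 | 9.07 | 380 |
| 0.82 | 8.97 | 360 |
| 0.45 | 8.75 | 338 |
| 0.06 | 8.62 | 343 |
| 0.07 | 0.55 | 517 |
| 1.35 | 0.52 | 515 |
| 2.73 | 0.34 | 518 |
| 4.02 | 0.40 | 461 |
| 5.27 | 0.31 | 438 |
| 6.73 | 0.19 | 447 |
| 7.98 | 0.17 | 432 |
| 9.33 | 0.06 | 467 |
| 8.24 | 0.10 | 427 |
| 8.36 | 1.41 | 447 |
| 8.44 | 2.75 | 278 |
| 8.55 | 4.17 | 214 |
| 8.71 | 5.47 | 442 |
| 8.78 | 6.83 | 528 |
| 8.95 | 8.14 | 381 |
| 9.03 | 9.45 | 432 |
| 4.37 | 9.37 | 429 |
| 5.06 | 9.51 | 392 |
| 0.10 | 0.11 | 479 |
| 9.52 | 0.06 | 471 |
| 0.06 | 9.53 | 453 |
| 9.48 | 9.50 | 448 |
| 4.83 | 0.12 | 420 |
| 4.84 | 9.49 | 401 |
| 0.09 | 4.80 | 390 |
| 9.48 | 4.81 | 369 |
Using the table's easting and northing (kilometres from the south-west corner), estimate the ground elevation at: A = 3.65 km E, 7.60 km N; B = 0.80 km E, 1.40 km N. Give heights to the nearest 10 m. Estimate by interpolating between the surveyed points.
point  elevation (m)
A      420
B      540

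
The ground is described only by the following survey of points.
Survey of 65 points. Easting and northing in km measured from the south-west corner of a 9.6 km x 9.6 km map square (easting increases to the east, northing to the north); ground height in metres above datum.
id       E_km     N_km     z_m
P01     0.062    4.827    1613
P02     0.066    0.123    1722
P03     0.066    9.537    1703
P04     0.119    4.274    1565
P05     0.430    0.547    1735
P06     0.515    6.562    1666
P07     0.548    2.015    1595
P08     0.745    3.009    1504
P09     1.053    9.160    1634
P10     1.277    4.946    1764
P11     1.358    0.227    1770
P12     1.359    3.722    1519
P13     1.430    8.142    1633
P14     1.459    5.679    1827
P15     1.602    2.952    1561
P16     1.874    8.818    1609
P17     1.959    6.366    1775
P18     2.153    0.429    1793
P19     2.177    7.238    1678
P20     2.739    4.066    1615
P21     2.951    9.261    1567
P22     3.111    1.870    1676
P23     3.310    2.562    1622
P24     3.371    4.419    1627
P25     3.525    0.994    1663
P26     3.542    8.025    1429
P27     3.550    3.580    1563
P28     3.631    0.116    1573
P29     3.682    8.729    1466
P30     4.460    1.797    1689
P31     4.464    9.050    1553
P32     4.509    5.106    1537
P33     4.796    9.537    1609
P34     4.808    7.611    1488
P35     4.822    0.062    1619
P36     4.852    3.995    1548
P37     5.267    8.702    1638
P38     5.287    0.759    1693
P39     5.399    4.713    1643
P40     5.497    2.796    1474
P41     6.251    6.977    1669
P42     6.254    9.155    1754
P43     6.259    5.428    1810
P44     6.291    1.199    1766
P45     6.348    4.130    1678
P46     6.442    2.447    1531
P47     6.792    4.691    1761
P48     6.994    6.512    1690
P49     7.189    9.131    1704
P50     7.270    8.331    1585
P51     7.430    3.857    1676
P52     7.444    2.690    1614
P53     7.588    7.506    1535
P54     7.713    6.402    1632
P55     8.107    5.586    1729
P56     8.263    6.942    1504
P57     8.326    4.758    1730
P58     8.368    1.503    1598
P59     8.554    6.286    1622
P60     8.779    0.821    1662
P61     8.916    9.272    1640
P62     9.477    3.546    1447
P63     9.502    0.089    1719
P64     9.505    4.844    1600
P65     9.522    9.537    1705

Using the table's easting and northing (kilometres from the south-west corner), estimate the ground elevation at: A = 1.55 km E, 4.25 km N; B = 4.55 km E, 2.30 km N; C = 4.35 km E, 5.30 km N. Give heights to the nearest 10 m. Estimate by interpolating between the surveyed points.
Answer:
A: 1580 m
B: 1550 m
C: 1570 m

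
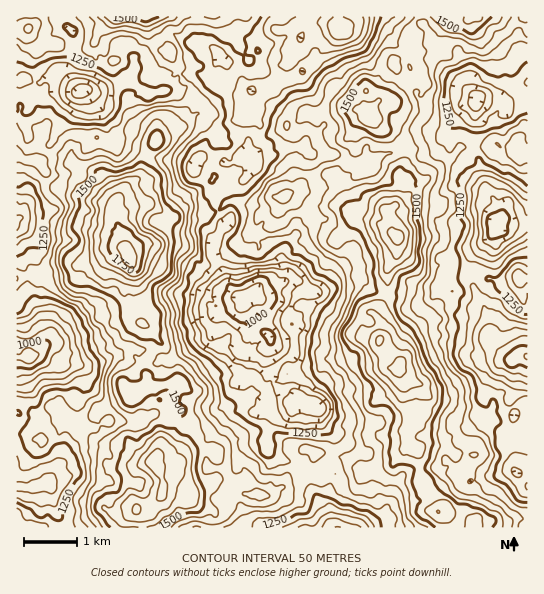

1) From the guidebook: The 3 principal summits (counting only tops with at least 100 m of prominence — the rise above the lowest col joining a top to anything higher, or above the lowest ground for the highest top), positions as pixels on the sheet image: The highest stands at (130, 259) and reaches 1841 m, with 934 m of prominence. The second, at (398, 238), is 1728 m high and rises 401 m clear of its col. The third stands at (398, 370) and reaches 1725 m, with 197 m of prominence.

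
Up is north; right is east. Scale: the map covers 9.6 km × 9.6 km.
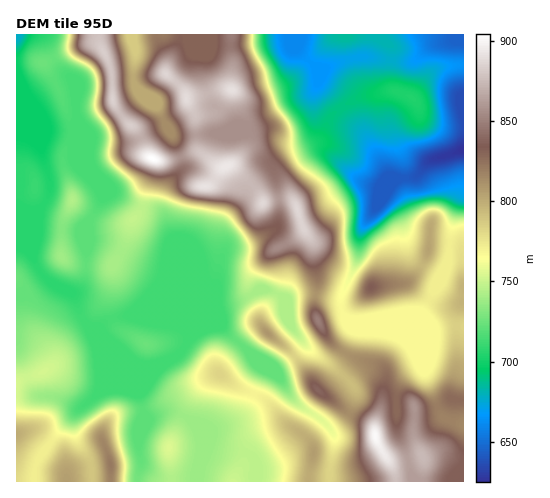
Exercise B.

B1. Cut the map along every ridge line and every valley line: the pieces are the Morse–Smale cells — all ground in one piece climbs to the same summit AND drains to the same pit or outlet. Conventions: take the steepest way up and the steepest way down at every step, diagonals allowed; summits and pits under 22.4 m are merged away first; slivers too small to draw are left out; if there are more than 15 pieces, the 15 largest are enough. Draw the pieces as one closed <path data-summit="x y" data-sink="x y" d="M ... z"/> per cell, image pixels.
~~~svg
<path data-summit="152 158" data-sink="17 35" d="M98 34l-82 1 0 260 15-1 17-14 25 13 13 31 42 42 10 24 5 20-1 19-4 9 3 29-3 15 191 0 1-16 4-21 0-9-4-8-9-9-23-15-17-25-5-5-12-6-43-42-18 3 8-10 7-15 26-5 15-9 8 0 16 7 5-22 0-19-5-13-9-11-4 0-17 11-10 3-11 0-8 6-7 19 0 14-3 7-16 39-8 6-4-10 0-56-24-61 2-18 19-23 0-6-3-5-19 3-13-5-12-27-9-6-11-14-3-7-1-30-12-27z"/><path data-summit="111 465" data-sink="17 35" d="M48 280l-17 14-15 2 0 97 38 4 26 11-18 20-23 29-4 12-1 12 103 1 4-15-3-29 4-9 1-19-3-16-11-26-3-6-40-38-5-7-8-23z"/><path data-summit="152 158" data-sink="463 150" d="M463 34l-161 0-5 15 19 18 2 15 16 17 13 18 17 16 24 44 16 2 12-3 11-14 6-3 31-10z"/><path data-summit="375 436" data-sink="463 150" d="M407 318l-57 2 3 13-8 20 13 7 19 4 9 8 0 11-5 24-6 16 0 15 17 27 3 15 2 2 66 0 1-155-11-1-19 3z"/><path data-summit="371 288" data-sink="463 150" d="M463 150l-32 10-18 18-16 1-17 21-20 33-2 26-16 36 0 16 5 8 18 1 20-4 27 0 11-5 20-34 6-18 5-39 10-28z"/><path data-summit="225 166" data-sink="17 35" d="M199 152l-6 0-12 5 2 12-14 15-7 15 1 14 23 58 0 56 4 10 8-6 16-39 3-7 0-14 7-19 8-6 11 0 10-3 18-11 6-6 3-12-2-16-15 4-7-12-24-24-12 1z"/><path data-summit="298 210" data-sink="463 150" d="M320 145l-29 9-10 6-6 6 0 10 3 22 12 0 5 5 8 25 9 13 2 19 3 13-1 22 23 4 3-2 16-38 2-26 32-49-13 4-18-7z"/><path data-summit="232 89" data-sink="463 150" d="M301 34l-9 0-4 6-57 6 2 13-2 20 1 10-11 0-35 10 10 18 0 18 48-3 22-5 18 1 22-10 6-10 0-9 6-15 0-6-2-11-19-18z"/><path data-summit="225 166" data-sink="463 150" d="M319 83l-5 10-3 19-5 6-8 5-14 5-18-1-22 5-45 2-2 2 1 14 22 17 12-1 24 24 7 12 15-4-3-32 13-11 28-10 9 2 28 28 12 8 14 5 16-7 1-2-8-2-24-44-17-16-13-18z"/><path data-summit="232 89" data-sink="132 35" d="M188 34l-56 1 3 12-1 37 6 8 8 4 7 6 10 22 9 12 22-1 0-18-10-17 2-3 16-2 17-6 11 0-1-10 2-20-2-13-20-2z"/><path data-summit="375 436" data-sink="17 35" d="M344 352l-8 10-7 2 24 22 3 3 0 8-9 19-10 10-7 3 4 7-4 30 0 15 66 1-4-17-17-27 0-15 6-16 5-24 0-11-9-8-19-4z"/><path data-summit="267 333" data-sink="17 35" d="M267 290l-8 0-22 11-19 3-7 15-7 8 17-1 37 36 19 7 25-19 1-9-11-12-5-12-3-18z"/><path data-summit="152 158" data-sink="132 35" d="M131 34l-32 1 1 10 12 27 1 30 10 17 15 14 10 23 13 5 19-3-6-21-17-31-9-10-8-4-6-8 1-37z"/><path data-summit="318 389" data-sink="17 35" d="M304 342l-2 8-25 19-17-5 21 15 17 25 23 15 9 9 4 0 16-15 6-16 0-8-15-15-29-23z"/><path data-summit="17 434" data-sink="17 35" d="M24 393l-8 1 0 87 17 1 3-18 3-7 23-29 18-20-21-10z"/>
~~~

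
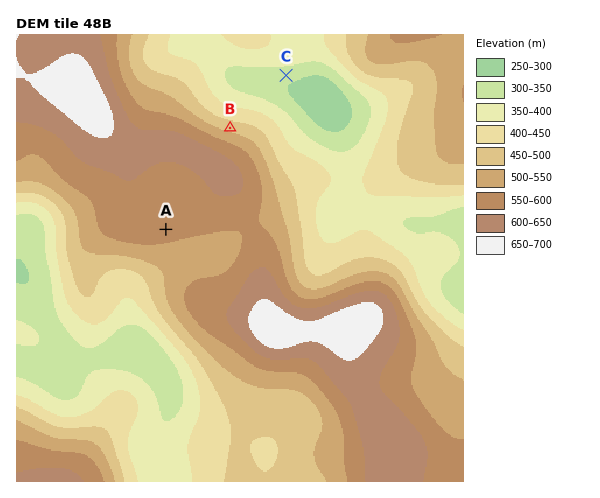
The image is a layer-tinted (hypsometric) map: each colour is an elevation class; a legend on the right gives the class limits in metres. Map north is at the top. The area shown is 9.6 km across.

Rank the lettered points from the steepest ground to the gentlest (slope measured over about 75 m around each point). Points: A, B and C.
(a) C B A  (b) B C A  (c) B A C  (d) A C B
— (b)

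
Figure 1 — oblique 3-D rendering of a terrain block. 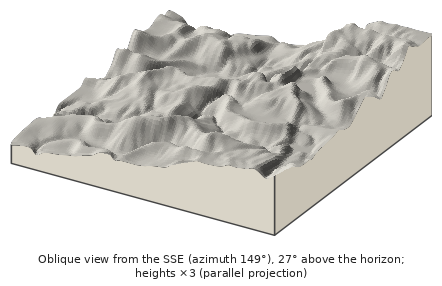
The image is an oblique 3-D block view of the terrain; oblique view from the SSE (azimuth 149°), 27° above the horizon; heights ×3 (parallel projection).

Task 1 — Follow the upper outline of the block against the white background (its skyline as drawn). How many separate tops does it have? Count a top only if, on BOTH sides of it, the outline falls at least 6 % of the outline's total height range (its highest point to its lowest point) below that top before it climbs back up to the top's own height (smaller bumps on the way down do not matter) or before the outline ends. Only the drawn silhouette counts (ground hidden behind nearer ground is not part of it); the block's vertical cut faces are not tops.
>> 2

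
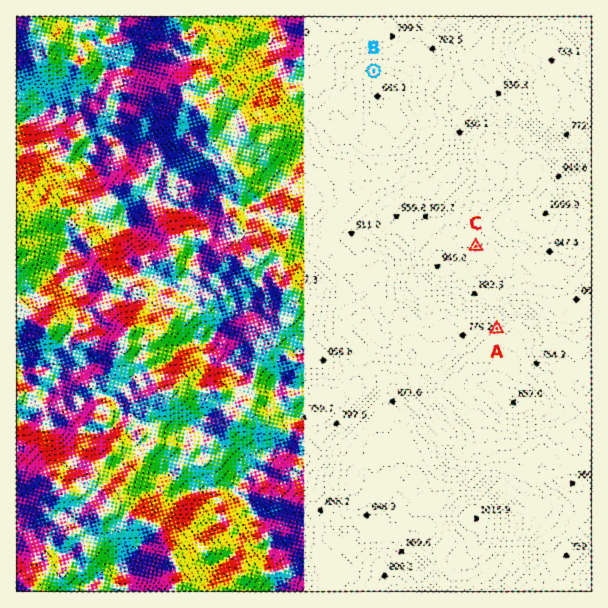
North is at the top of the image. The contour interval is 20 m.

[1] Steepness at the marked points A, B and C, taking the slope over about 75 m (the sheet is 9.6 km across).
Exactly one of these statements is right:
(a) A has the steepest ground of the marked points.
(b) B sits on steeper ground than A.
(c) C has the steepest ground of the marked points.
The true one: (a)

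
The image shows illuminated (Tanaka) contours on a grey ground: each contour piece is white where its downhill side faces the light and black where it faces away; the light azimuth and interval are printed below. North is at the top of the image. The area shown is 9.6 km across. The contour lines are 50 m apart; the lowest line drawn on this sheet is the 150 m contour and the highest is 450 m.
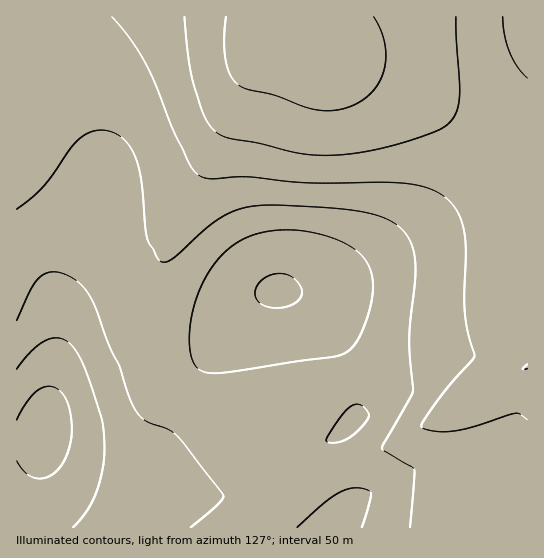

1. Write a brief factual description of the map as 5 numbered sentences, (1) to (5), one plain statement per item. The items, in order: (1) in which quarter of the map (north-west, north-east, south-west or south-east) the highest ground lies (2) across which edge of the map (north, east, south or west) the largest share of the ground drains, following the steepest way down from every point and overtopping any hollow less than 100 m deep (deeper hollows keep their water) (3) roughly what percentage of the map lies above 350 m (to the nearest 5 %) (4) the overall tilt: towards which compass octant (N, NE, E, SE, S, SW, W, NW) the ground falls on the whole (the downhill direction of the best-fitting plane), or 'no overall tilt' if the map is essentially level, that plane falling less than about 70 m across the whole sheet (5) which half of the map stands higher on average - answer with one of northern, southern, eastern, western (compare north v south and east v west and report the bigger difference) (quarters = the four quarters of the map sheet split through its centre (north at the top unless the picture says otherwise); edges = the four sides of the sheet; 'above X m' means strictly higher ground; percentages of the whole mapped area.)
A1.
(1) The highest point lies in the south-west quarter of the map.
(2) Drainage is mainly to the north: more ground falls towards that edge than towards any other.
(3) About 20 % of the map lies above 350 m.
(4) On the whole the ground falls towards the north-east.
(5) Taken as a whole, the southern half is higher than the northern.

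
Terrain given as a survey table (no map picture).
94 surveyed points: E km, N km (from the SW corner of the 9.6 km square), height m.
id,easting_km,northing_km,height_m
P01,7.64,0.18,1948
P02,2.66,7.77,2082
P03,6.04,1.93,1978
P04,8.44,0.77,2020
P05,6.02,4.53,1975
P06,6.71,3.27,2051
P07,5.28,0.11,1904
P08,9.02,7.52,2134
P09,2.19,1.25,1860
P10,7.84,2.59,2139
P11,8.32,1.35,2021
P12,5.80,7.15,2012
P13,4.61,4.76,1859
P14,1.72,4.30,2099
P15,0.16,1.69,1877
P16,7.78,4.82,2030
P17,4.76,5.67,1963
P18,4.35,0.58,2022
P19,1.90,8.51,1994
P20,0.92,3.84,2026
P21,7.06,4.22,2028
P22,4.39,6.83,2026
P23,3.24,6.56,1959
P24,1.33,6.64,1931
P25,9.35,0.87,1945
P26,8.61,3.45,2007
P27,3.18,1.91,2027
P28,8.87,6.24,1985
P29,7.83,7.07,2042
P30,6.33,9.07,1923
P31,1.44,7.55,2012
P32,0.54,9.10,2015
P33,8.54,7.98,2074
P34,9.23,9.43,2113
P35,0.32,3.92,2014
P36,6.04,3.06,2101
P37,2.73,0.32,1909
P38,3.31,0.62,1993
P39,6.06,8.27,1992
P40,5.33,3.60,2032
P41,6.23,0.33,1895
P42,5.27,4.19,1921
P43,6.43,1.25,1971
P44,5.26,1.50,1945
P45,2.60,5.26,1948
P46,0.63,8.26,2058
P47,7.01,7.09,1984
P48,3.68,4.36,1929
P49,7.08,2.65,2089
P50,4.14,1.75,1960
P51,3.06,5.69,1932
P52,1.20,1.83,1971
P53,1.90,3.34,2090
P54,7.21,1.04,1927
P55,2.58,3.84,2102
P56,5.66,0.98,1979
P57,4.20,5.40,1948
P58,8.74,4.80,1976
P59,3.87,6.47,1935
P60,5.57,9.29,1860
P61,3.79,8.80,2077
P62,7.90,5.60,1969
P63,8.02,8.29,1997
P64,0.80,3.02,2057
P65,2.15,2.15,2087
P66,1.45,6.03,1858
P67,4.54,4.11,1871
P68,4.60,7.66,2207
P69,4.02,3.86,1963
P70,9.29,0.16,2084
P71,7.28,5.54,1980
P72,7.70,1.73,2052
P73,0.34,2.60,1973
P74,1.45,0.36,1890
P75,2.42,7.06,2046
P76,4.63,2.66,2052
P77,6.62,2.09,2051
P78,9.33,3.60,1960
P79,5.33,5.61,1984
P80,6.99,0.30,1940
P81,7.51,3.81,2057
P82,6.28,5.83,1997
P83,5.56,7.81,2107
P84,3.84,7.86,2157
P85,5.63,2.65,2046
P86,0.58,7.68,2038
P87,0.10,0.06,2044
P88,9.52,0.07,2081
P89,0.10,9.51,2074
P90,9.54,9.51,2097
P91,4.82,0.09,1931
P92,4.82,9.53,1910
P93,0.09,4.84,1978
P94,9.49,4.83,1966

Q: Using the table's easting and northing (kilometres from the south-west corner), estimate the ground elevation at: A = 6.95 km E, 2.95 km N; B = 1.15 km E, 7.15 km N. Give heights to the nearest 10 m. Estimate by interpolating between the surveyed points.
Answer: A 2060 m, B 1980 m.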